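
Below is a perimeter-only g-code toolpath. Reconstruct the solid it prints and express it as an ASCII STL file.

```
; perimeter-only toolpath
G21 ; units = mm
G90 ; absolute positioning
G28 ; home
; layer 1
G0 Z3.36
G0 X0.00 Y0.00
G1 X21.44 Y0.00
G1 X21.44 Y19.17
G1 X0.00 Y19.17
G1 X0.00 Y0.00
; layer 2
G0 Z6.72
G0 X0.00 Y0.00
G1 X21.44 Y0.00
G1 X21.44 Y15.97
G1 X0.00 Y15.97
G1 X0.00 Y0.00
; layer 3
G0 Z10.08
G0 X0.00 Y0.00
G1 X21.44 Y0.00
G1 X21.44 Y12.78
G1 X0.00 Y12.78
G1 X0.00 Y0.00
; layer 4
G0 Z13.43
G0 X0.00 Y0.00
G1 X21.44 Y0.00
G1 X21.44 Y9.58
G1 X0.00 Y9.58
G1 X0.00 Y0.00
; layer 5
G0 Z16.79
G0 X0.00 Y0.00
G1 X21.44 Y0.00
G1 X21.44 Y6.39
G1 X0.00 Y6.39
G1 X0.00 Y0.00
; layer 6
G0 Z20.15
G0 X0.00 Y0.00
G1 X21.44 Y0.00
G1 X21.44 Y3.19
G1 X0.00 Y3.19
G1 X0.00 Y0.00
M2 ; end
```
solid part
  facet normal 0.0000 0.0000 -1.0000
    outer loop
      vertex 21.44 22.36 0.00
      vertex 21.44 0.00 0.00
      vertex 0.00 0.00 0.00
    endloop
  endfacet
  facet normal 0.0000 0.0000 -1.0000
    outer loop
      vertex 0.00 22.36 0.00
      vertex 21.44 22.36 0.00
      vertex 0.00 0.00 0.00
    endloop
  endfacet
  facet normal 0.0000 -1.0000 0.0000
    outer loop
      vertex 0.00 0.00 0.00
      vertex 21.44 0.00 0.00
      vertex 21.44 0.00 23.51
    endloop
  endfacet
  facet normal 0.0000 -1.0000 0.0000
    outer loop
      vertex 0.00 0.00 0.00
      vertex 21.44 0.00 23.51
      vertex 0.00 0.00 23.51
    endloop
  endfacet
  facet normal 0.0000 0.7246 0.6892
    outer loop
      vertex 0.00 0.00 23.51
      vertex 21.44 0.00 23.51
      vertex 21.44 22.36 0.00
    endloop
  endfacet
  facet normal 0.0000 0.7246 0.6892
    outer loop
      vertex 0.00 0.00 23.51
      vertex 21.44 22.36 0.00
      vertex 0.00 22.36 0.00
    endloop
  endfacet
  facet normal -1.0000 0.0000 0.0000
    outer loop
      vertex 0.00 0.00 23.51
      vertex 0.00 22.36 0.00
      vertex 0.00 0.00 0.00
    endloop
  endfacet
  facet normal 1.0000 0.0000 0.0000
    outer loop
      vertex 21.44 0.00 0.00
      vertex 21.44 22.36 0.00
      vertex 21.44 0.00 23.51
    endloop
  endfacet
endsolid part

The G0 Z moves step by Δz≈3.36 mm. The G1 loops shrink linearly with z, so the solid tapers from its base footprint up to z≈23.5. Closing with a flat bottom cap and the tapered top and triangulating gives 8 facets — a wedge (ramp): 21.4 × 22.4 mm base, rising to 23.5 mm along the y=0 edge and sloping linearly to z=0 at y=22.4.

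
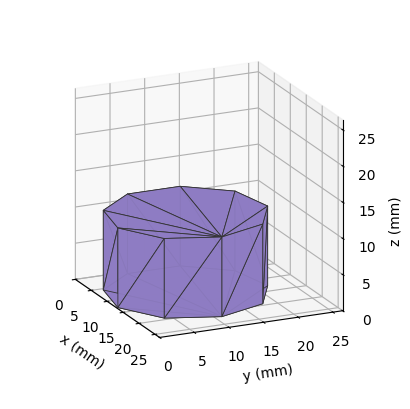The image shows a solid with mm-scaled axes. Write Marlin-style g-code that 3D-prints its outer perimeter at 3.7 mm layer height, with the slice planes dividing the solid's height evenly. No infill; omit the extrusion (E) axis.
Reading the render: the shape is a regular 9-sided prism (a cylinder approximated with 9 flat sides), circumscribed radius ≈ 11 mm, height ≈ 11 mm (dimensions read to the nearest mm from the axis ticks). For the g-code, the solid's height is divided into equal slices at the stated Δz and each level perimeter traced with G1 moves after a G0 lift.

; perimeter-only toolpath
G21 ; units = mm
G90 ; absolute positioning
G28 ; home
; layer 1
G0 Z3.7
G0 X22.0 Y11.0
G1 X19.4 Y18.1
G1 X12.9 Y21.8
G1 X5.5 Y20.5
G1 X0.7 Y14.8
G1 X0.7 Y7.2
G1 X5.5 Y1.5
G1 X12.9 Y0.2
G1 X19.4 Y3.9
G1 X22.0 Y11.0
; layer 2
G0 Z7.3
G0 X22.0 Y11.0
G1 X19.4 Y18.1
G1 X12.9 Y21.8
G1 X5.5 Y20.5
G1 X0.7 Y14.8
G1 X0.7 Y7.2
G1 X5.5 Y1.5
G1 X12.9 Y0.2
G1 X19.4 Y3.9
G1 X22.0 Y11.0
; layer 3
G0 Z11.0
G0 X22.0 Y11.0
G1 X19.4 Y18.1
G1 X12.9 Y21.8
G1 X5.5 Y20.5
G1 X0.7 Y14.8
G1 X0.7 Y7.2
G1 X5.5 Y1.5
G1 X12.9 Y0.2
G1 X19.4 Y3.9
G1 X22.0 Y11.0
M2 ; end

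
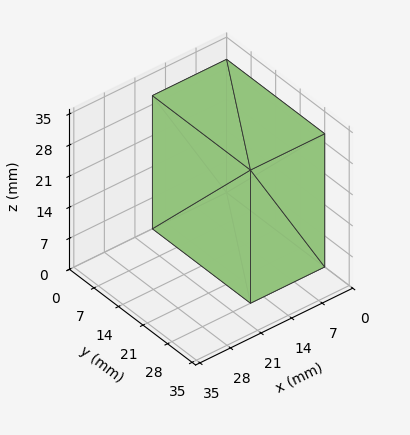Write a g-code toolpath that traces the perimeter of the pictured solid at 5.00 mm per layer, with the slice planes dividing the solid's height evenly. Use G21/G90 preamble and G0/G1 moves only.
Reading the render: the shape is a rectangular box, roughly 17 × 28 mm footprint and 30 mm tall (dimensions read to the nearest mm from the axis ticks). For the g-code, the solid's height is divided into equal slices at the stated Δz and each level perimeter traced with G1 moves after a G0 lift.

; perimeter-only toolpath
G21 ; units = mm
G90 ; absolute positioning
G28 ; home
; layer 1
G0 Z5.00
G0 X0.00 Y0.00
G1 X17.00 Y0.00
G1 X17.00 Y28.00
G1 X0.00 Y28.00
G1 X0.00 Y0.00
; layer 2
G0 Z10.00
G0 X0.00 Y0.00
G1 X17.00 Y0.00
G1 X17.00 Y28.00
G1 X0.00 Y28.00
G1 X0.00 Y0.00
; layer 3
G0 Z15.00
G0 X0.00 Y0.00
G1 X17.00 Y0.00
G1 X17.00 Y28.00
G1 X0.00 Y28.00
G1 X0.00 Y0.00
; layer 4
G0 Z20.00
G0 X0.00 Y0.00
G1 X17.00 Y0.00
G1 X17.00 Y28.00
G1 X0.00 Y28.00
G1 X0.00 Y0.00
; layer 5
G0 Z25.00
G0 X0.00 Y0.00
G1 X17.00 Y0.00
G1 X17.00 Y28.00
G1 X0.00 Y28.00
G1 X0.00 Y0.00
; layer 6
G0 Z30.00
G0 X0.00 Y0.00
G1 X17.00 Y0.00
G1 X17.00 Y28.00
G1 X0.00 Y28.00
G1 X0.00 Y0.00
M2 ; end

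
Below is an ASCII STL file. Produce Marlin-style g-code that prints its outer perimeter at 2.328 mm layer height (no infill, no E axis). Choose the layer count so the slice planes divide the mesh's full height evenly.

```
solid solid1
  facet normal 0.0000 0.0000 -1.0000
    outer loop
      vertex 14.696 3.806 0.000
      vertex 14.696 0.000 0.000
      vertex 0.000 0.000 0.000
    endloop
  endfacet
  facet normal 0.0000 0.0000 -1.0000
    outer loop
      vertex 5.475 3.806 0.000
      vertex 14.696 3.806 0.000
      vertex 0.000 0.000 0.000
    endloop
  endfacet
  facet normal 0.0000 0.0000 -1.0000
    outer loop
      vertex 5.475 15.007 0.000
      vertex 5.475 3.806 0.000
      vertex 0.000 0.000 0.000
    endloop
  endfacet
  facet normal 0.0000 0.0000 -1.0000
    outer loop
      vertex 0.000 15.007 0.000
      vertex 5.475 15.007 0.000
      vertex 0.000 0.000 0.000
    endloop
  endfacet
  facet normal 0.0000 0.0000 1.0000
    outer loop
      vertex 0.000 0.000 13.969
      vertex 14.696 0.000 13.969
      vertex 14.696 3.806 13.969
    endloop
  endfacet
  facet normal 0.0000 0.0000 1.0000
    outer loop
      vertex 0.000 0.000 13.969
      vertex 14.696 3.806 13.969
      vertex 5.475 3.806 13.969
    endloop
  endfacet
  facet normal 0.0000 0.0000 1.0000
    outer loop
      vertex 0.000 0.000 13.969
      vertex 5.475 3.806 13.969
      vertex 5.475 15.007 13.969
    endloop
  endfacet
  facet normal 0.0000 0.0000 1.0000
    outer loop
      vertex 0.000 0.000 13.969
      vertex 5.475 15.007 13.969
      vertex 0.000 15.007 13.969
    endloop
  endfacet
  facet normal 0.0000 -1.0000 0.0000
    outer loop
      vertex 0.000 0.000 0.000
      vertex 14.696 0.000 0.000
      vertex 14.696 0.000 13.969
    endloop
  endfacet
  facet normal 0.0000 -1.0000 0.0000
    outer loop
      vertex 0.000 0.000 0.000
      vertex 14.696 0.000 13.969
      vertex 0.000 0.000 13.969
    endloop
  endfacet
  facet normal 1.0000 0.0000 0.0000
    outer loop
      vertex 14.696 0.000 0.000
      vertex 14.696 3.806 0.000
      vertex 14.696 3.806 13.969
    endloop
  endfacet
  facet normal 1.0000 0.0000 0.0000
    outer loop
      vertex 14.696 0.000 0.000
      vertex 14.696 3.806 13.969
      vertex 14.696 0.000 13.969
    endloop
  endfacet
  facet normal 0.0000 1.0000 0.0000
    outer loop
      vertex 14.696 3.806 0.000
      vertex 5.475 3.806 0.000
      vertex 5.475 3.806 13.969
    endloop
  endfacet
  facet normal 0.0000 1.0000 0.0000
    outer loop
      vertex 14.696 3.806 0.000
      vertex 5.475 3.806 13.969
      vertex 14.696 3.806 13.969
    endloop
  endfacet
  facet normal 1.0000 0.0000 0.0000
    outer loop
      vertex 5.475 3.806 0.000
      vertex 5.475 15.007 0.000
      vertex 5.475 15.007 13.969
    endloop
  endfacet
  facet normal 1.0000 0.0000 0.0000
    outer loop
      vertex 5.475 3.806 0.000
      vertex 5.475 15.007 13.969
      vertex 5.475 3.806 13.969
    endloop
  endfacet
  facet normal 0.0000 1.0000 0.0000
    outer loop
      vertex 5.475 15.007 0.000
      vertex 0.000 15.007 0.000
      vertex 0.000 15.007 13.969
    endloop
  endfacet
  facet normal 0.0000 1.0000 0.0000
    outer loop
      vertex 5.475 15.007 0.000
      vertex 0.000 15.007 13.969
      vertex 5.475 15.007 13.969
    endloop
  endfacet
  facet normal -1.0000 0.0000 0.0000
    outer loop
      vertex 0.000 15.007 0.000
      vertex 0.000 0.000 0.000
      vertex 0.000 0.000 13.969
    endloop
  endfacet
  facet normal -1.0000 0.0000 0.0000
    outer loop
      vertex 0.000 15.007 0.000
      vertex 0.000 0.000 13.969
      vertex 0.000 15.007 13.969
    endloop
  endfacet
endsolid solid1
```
; perimeter-only toolpath
G21 ; units = mm
G90 ; absolute positioning
G28 ; home
; layer 1
G0 Z2.328
G0 X0.000 Y0.000
G1 X14.696 Y0.000
G1 X14.696 Y3.806
G1 X5.475 Y3.806
G1 X5.475 Y15.007
G1 X0.000 Y15.007
G1 X0.000 Y0.000
; layer 2
G0 Z4.656
G0 X0.000 Y0.000
G1 X14.696 Y0.000
G1 X14.696 Y3.806
G1 X5.475 Y3.806
G1 X5.475 Y15.007
G1 X0.000 Y15.007
G1 X0.000 Y0.000
; layer 3
G0 Z6.985
G0 X0.000 Y0.000
G1 X14.696 Y0.000
G1 X14.696 Y3.806
G1 X5.475 Y3.806
G1 X5.475 Y15.007
G1 X0.000 Y15.007
G1 X0.000 Y0.000
; layer 4
G0 Z9.313
G0 X0.000 Y0.000
G1 X14.696 Y0.000
G1 X14.696 Y3.806
G1 X5.475 Y3.806
G1 X5.475 Y15.007
G1 X0.000 Y15.007
G1 X0.000 Y0.000
; layer 5
G0 Z11.641
G0 X0.000 Y0.000
G1 X14.696 Y0.000
G1 X14.696 Y3.806
G1 X5.475 Y3.806
G1 X5.475 Y15.007
G1 X0.000 Y15.007
G1 X0.000 Y0.000
; layer 6
G0 Z13.969
G0 X0.000 Y0.000
G1 X14.696 Y0.000
G1 X14.696 Y3.806
G1 X5.475 Y3.806
G1 X5.475 Y15.007
G1 X0.000 Y15.007
G1 X0.000 Y0.000
M2 ; end

The solid is an L-shaped prism: outer 14.7 × 15 mm, arm thicknesses ≈ 3.81 mm (horizontal) and 5.47 mm (vertical), extruded 14 mm in z. Slicing at Δz = 2.328 mm — 6 equal slices spanning the solid's height, so layer i sits at z = i·h/6 — gives 6 non-empty perimeters. Each is a 6-segment closed polygon; G0 lifts to the layer z and rapids to the start vertex, then G1 traces the edges.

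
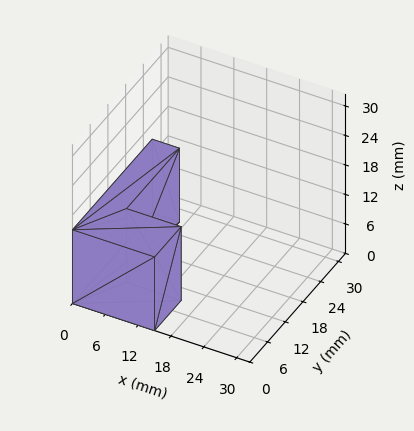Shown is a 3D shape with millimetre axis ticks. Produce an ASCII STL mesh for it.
Reading the render: the shape is an L-shaped prism: outer 15 × 27 mm, arm thicknesses ≈ 9 mm (horizontal) and 5 mm (vertical), extruded 15 mm in z (dimensions read to the nearest mm from the axis ticks). For the STL, each face is triangulated and given an outward normal.

solid part
  facet normal 0.0000 0.0000 -1.0000
    outer loop
      vertex 15.00 9.00 0.00
      vertex 15.00 0.00 0.00
      vertex 0.00 0.00 0.00
    endloop
  endfacet
  facet normal 0.0000 0.0000 -1.0000
    outer loop
      vertex 5.00 9.00 0.00
      vertex 15.00 9.00 0.00
      vertex 0.00 0.00 0.00
    endloop
  endfacet
  facet normal 0.0000 0.0000 -1.0000
    outer loop
      vertex 5.00 27.00 0.00
      vertex 5.00 9.00 0.00
      vertex 0.00 0.00 0.00
    endloop
  endfacet
  facet normal 0.0000 0.0000 -1.0000
    outer loop
      vertex 0.00 27.00 0.00
      vertex 5.00 27.00 0.00
      vertex 0.00 0.00 0.00
    endloop
  endfacet
  facet normal 0.0000 0.0000 1.0000
    outer loop
      vertex 0.00 0.00 15.00
      vertex 15.00 0.00 15.00
      vertex 15.00 9.00 15.00
    endloop
  endfacet
  facet normal 0.0000 0.0000 1.0000
    outer loop
      vertex 0.00 0.00 15.00
      vertex 15.00 9.00 15.00
      vertex 5.00 9.00 15.00
    endloop
  endfacet
  facet normal 0.0000 0.0000 1.0000
    outer loop
      vertex 0.00 0.00 15.00
      vertex 5.00 9.00 15.00
      vertex 5.00 27.00 15.00
    endloop
  endfacet
  facet normal 0.0000 0.0000 1.0000
    outer loop
      vertex 0.00 0.00 15.00
      vertex 5.00 27.00 15.00
      vertex 0.00 27.00 15.00
    endloop
  endfacet
  facet normal 0.0000 -1.0000 0.0000
    outer loop
      vertex 0.00 0.00 0.00
      vertex 15.00 0.00 0.00
      vertex 15.00 0.00 15.00
    endloop
  endfacet
  facet normal 0.0000 -1.0000 0.0000
    outer loop
      vertex 0.00 0.00 0.00
      vertex 15.00 0.00 15.00
      vertex 0.00 0.00 15.00
    endloop
  endfacet
  facet normal 1.0000 0.0000 0.0000
    outer loop
      vertex 15.00 0.00 0.00
      vertex 15.00 9.00 0.00
      vertex 15.00 9.00 15.00
    endloop
  endfacet
  facet normal 1.0000 0.0000 0.0000
    outer loop
      vertex 15.00 0.00 0.00
      vertex 15.00 9.00 15.00
      vertex 15.00 0.00 15.00
    endloop
  endfacet
  facet normal 0.0000 1.0000 0.0000
    outer loop
      vertex 15.00 9.00 0.00
      vertex 5.00 9.00 0.00
      vertex 5.00 9.00 15.00
    endloop
  endfacet
  facet normal 0.0000 1.0000 0.0000
    outer loop
      vertex 15.00 9.00 0.00
      vertex 5.00 9.00 15.00
      vertex 15.00 9.00 15.00
    endloop
  endfacet
  facet normal 1.0000 0.0000 0.0000
    outer loop
      vertex 5.00 9.00 0.00
      vertex 5.00 27.00 0.00
      vertex 5.00 27.00 15.00
    endloop
  endfacet
  facet normal 1.0000 0.0000 0.0000
    outer loop
      vertex 5.00 9.00 0.00
      vertex 5.00 27.00 15.00
      vertex 5.00 9.00 15.00
    endloop
  endfacet
  facet normal 0.0000 1.0000 0.0000
    outer loop
      vertex 5.00 27.00 0.00
      vertex 0.00 27.00 0.00
      vertex 0.00 27.00 15.00
    endloop
  endfacet
  facet normal 0.0000 1.0000 0.0000
    outer loop
      vertex 5.00 27.00 0.00
      vertex 0.00 27.00 15.00
      vertex 5.00 27.00 15.00
    endloop
  endfacet
  facet normal -1.0000 0.0000 0.0000
    outer loop
      vertex 0.00 27.00 0.00
      vertex 0.00 0.00 0.00
      vertex 0.00 0.00 15.00
    endloop
  endfacet
  facet normal -1.0000 0.0000 0.0000
    outer loop
      vertex 0.00 27.00 0.00
      vertex 0.00 0.00 15.00
      vertex 0.00 27.00 15.00
    endloop
  endfacet
endsolid part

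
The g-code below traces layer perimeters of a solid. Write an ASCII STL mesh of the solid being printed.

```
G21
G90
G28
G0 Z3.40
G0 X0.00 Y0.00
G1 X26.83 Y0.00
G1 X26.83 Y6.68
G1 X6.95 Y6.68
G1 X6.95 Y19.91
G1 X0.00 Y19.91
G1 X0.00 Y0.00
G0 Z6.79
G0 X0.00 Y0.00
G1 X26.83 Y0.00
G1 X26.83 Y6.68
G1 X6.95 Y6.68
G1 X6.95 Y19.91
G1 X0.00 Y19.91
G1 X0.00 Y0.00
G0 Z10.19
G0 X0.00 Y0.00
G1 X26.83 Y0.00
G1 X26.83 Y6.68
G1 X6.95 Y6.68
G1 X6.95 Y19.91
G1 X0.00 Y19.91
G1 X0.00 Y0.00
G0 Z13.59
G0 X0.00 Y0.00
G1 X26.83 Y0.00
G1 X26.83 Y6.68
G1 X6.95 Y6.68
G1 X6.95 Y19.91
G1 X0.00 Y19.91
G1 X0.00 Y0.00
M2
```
solid part
  facet normal 0.0000 0.0000 -1.0000
    outer loop
      vertex 26.83 6.68 0.00
      vertex 26.83 0.00 0.00
      vertex 0.00 0.00 0.00
    endloop
  endfacet
  facet normal 0.0000 0.0000 -1.0000
    outer loop
      vertex 6.95 6.68 0.00
      vertex 26.83 6.68 0.00
      vertex 0.00 0.00 0.00
    endloop
  endfacet
  facet normal 0.0000 0.0000 -1.0000
    outer loop
      vertex 6.95 19.91 0.00
      vertex 6.95 6.68 0.00
      vertex 0.00 0.00 0.00
    endloop
  endfacet
  facet normal 0.0000 0.0000 -1.0000
    outer loop
      vertex 0.00 19.91 0.00
      vertex 6.95 19.91 0.00
      vertex 0.00 0.00 0.00
    endloop
  endfacet
  facet normal 0.0000 0.0000 1.0000
    outer loop
      vertex 0.00 0.00 13.59
      vertex 26.83 0.00 13.59
      vertex 26.83 6.68 13.59
    endloop
  endfacet
  facet normal 0.0000 0.0000 1.0000
    outer loop
      vertex 0.00 0.00 13.59
      vertex 26.83 6.68 13.59
      vertex 6.95 6.68 13.59
    endloop
  endfacet
  facet normal 0.0000 0.0000 1.0000
    outer loop
      vertex 0.00 0.00 13.59
      vertex 6.95 6.68 13.59
      vertex 6.95 19.91 13.59
    endloop
  endfacet
  facet normal 0.0000 0.0000 1.0000
    outer loop
      vertex 0.00 0.00 13.59
      vertex 6.95 19.91 13.59
      vertex 0.00 19.91 13.59
    endloop
  endfacet
  facet normal 0.0000 -1.0000 0.0000
    outer loop
      vertex 0.00 0.00 0.00
      vertex 26.83 0.00 0.00
      vertex 26.83 0.00 13.59
    endloop
  endfacet
  facet normal 0.0000 -1.0000 0.0000
    outer loop
      vertex 0.00 0.00 0.00
      vertex 26.83 0.00 13.59
      vertex 0.00 0.00 13.59
    endloop
  endfacet
  facet normal 1.0000 0.0000 0.0000
    outer loop
      vertex 26.83 0.00 0.00
      vertex 26.83 6.68 0.00
      vertex 26.83 6.68 13.59
    endloop
  endfacet
  facet normal 1.0000 0.0000 0.0000
    outer loop
      vertex 26.83 0.00 0.00
      vertex 26.83 6.68 13.59
      vertex 26.83 0.00 13.59
    endloop
  endfacet
  facet normal 0.0000 1.0000 0.0000
    outer loop
      vertex 26.83 6.68 0.00
      vertex 6.95 6.68 0.00
      vertex 6.95 6.68 13.59
    endloop
  endfacet
  facet normal 0.0000 1.0000 0.0000
    outer loop
      vertex 26.83 6.68 0.00
      vertex 6.95 6.68 13.59
      vertex 26.83 6.68 13.59
    endloop
  endfacet
  facet normal 1.0000 0.0000 0.0000
    outer loop
      vertex 6.95 6.68 0.00
      vertex 6.95 19.91 0.00
      vertex 6.95 19.91 13.59
    endloop
  endfacet
  facet normal 1.0000 0.0000 0.0000
    outer loop
      vertex 6.95 6.68 0.00
      vertex 6.95 19.91 13.59
      vertex 6.95 6.68 13.59
    endloop
  endfacet
  facet normal 0.0000 1.0000 0.0000
    outer loop
      vertex 6.95 19.91 0.00
      vertex 0.00 19.91 0.00
      vertex 0.00 19.91 13.59
    endloop
  endfacet
  facet normal 0.0000 1.0000 0.0000
    outer loop
      vertex 6.95 19.91 0.00
      vertex 0.00 19.91 13.59
      vertex 6.95 19.91 13.59
    endloop
  endfacet
  facet normal -1.0000 0.0000 0.0000
    outer loop
      vertex 0.00 19.91 0.00
      vertex 0.00 0.00 0.00
      vertex 0.00 0.00 13.59
    endloop
  endfacet
  facet normal -1.0000 0.0000 0.0000
    outer loop
      vertex 0.00 19.91 0.00
      vertex 0.00 0.00 13.59
      vertex 0.00 19.91 13.59
    endloop
  endfacet
endsolid part

The G0 Z moves step by Δz≈3.40 mm. Every layer's G1 loop is the same polygon, so the solid is a straight extrusion of it from z=0 to z≈13.6. Closing with flat bottom and top caps and triangulating gives 20 facets — an L-shaped prism: outer 26.8 × 19.9 mm, arm thicknesses ≈ 6.68 mm (horizontal) and 6.95 mm (vertical), extruded 13.6 mm in z.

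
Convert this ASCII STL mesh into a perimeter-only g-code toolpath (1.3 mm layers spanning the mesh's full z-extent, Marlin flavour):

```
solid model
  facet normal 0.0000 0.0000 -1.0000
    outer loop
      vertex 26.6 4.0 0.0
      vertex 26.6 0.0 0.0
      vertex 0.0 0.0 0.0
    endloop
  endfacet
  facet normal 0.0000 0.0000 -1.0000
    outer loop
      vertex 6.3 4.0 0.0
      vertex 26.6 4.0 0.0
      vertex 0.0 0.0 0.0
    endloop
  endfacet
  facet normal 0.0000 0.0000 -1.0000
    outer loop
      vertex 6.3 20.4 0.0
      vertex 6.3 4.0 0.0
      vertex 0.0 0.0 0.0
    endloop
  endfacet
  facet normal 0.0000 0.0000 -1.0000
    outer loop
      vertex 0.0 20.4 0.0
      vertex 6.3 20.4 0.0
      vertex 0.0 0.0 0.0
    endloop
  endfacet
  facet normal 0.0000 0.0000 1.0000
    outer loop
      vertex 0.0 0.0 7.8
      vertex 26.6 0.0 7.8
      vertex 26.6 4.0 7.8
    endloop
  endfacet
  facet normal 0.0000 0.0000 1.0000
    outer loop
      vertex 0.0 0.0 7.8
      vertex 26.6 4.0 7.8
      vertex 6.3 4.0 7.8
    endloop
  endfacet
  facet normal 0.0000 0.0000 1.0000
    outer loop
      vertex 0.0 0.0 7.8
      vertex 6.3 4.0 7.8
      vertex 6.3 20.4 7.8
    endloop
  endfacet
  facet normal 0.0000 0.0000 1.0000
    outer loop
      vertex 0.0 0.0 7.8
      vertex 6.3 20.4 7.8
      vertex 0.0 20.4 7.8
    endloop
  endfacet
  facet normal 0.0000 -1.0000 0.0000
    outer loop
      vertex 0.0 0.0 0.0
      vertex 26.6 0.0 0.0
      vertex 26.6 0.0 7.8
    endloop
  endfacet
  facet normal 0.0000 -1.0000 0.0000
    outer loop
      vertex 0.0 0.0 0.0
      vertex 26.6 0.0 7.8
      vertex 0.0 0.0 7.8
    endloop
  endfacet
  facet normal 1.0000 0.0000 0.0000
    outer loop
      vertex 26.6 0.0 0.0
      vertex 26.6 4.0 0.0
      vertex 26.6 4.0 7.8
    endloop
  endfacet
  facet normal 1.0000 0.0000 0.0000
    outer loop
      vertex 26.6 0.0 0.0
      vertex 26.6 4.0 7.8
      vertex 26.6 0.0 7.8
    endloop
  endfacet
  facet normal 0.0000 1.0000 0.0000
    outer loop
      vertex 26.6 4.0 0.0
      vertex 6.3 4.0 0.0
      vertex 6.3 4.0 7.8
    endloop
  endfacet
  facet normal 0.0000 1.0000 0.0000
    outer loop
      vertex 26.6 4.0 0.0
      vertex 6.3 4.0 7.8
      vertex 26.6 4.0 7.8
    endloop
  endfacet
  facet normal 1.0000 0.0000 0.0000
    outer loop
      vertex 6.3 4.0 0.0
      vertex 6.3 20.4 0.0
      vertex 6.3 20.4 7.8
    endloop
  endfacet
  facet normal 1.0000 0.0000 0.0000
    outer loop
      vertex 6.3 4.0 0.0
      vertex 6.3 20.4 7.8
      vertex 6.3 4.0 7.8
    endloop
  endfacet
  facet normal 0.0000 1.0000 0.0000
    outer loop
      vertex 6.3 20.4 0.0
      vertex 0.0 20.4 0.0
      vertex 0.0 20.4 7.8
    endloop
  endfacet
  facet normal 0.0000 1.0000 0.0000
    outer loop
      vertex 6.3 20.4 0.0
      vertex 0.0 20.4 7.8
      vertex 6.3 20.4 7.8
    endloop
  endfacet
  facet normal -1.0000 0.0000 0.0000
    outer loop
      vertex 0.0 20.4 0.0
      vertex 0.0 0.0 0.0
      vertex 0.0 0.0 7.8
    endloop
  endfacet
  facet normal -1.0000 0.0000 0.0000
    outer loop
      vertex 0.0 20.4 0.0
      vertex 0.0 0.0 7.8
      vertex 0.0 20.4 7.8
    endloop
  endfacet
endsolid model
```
; perimeter-only toolpath
G21 ; units = mm
G90 ; absolute positioning
G28 ; home
; layer 1
G0 Z1.3
G0 X0.0 Y0.0
G1 X26.6 Y0.0
G1 X26.6 Y4.0
G1 X6.3 Y4.0
G1 X6.3 Y20.4
G1 X0.0 Y20.4
G1 X0.0 Y0.0
; layer 2
G0 Z2.6
G0 X0.0 Y0.0
G1 X26.6 Y0.0
G1 X26.6 Y4.0
G1 X6.3 Y4.0
G1 X6.3 Y20.4
G1 X0.0 Y20.4
G1 X0.0 Y0.0
; layer 3
G0 Z3.9
G0 X0.0 Y0.0
G1 X26.6 Y0.0
G1 X26.6 Y4.0
G1 X6.3 Y4.0
G1 X6.3 Y20.4
G1 X0.0 Y20.4
G1 X0.0 Y0.0
; layer 4
G0 Z5.2
G0 X0.0 Y0.0
G1 X26.6 Y0.0
G1 X26.6 Y4.0
G1 X6.3 Y4.0
G1 X6.3 Y20.4
G1 X0.0 Y20.4
G1 X0.0 Y0.0
; layer 5
G0 Z6.5
G0 X0.0 Y0.0
G1 X26.6 Y0.0
G1 X26.6 Y4.0
G1 X6.3 Y4.0
G1 X6.3 Y20.4
G1 X0.0 Y20.4
G1 X0.0 Y0.0
; layer 6
G0 Z7.8
G0 X0.0 Y0.0
G1 X26.6 Y0.0
G1 X26.6 Y4.0
G1 X6.3 Y4.0
G1 X6.3 Y20.4
G1 X0.0 Y20.4
G1 X0.0 Y0.0
M2 ; end

The solid is an L-shaped prism: outer 26.6 × 20.4 mm, arm thicknesses ≈ 4 mm (horizontal) and 6.3 mm (vertical), extruded 7.8 mm in z. Slicing at Δz = 1.3 mm — 6 equal slices spanning the solid's height, so layer i sits at z = i·h/6 — gives 6 non-empty perimeters. Each is a 6-segment closed polygon; G0 lifts to the layer z and rapids to the start vertex, then G1 traces the edges.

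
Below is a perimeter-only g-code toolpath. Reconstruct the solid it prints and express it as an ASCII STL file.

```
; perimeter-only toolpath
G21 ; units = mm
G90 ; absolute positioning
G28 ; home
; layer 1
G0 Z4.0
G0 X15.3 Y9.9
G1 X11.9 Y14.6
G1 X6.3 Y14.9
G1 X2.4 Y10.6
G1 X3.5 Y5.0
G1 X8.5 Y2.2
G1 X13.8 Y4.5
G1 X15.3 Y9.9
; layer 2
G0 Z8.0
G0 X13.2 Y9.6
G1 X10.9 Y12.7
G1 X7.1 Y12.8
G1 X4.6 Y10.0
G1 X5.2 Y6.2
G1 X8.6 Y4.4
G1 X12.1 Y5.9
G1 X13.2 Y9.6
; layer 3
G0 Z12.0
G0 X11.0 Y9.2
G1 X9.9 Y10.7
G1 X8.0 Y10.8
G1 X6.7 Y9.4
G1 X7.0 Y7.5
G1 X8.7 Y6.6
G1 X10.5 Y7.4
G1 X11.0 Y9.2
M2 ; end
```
solid part
  facet normal 0.0000 0.0000 -1.0000
    outer loop
      vertex 5.4 16.9 0.0
      vertex 13.0 16.5 0.0
      vertex 17.5 10.3 0.0
    endloop
  endfacet
  facet normal 0.0000 0.0000 -1.0000
    outer loop
      vertex 0.3 11.2 0.0
      vertex 5.4 16.9 0.0
      vertex 17.5 10.3 0.0
    endloop
  endfacet
  facet normal 0.0000 0.0000 -1.0000
    outer loop
      vertex 1.7 3.7 0.0
      vertex 0.3 11.2 0.0
      vertex 17.5 10.3 0.0
    endloop
  endfacet
  facet normal 0.0000 0.0000 -1.0000
    outer loop
      vertex 8.4 0.0 0.0
      vertex 1.7 3.7 0.0
      vertex 17.5 10.3 0.0
    endloop
  endfacet
  facet normal 0.0000 0.0000 -1.0000
    outer loop
      vertex 15.4 3.0 0.0
      vertex 8.4 0.0 0.0
      vertex 17.5 10.3 0.0
    endloop
  endfacet
  facet normal 0.7253 0.5264 0.4437
    outer loop
      vertex 17.5 10.3 0.0
      vertex 13.0 16.5 0.0
      vertex 8.8 8.8 16.0
    endloop
  endfacet
  facet normal 0.0471 0.8952 0.4432
    outer loop
      vertex 13.0 16.5 0.0
      vertex 5.4 16.9 0.0
      vertex 8.8 8.8 16.0
    endloop
  endfacet
  facet normal -0.6676 0.5974 0.4443
    outer loop
      vertex 5.4 16.9 0.0
      vertex 0.3 11.2 0.0
      vertex 8.8 8.8 16.0
    endloop
  endfacet
  facet normal -0.8811 -0.1645 0.4434
    outer loop
      vertex 0.3 11.2 0.0
      vertex 1.7 3.7 0.0
      vertex 8.8 8.8 16.0
    endloop
  endfacet
  facet normal -0.4335 -0.7850 0.4426
    outer loop
      vertex 1.7 3.7 0.0
      vertex 8.4 0.0 0.0
      vertex 8.8 8.8 16.0
    endloop
  endfacet
  facet normal 0.3529 -0.8235 0.4441
    outer loop
      vertex 8.4 0.0 0.0
      vertex 15.4 3.0 0.0
      vertex 8.8 8.8 16.0
    endloop
  endfacet
  facet normal 0.8607 -0.2476 0.4448
    outer loop
      vertex 15.4 3.0 0.0
      vertex 17.5 10.3 0.0
      vertex 8.8 8.8 16.0
    endloop
  endfacet
endsolid part

The G0 Z moves step by Δz≈4.0 mm. The G1 loops shrink linearly with z, so the solid tapers from its base footprint up to z≈16. Closing with a flat bottom cap and the tapered top and triangulating gives 12 facets — a regular 7-sided pyramid, base circumscribed radius ≈ 8.8 mm, apex at z ≈ 16 mm.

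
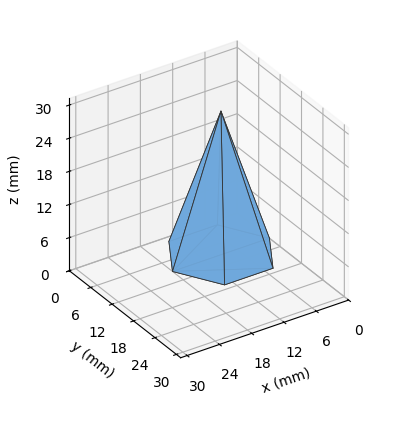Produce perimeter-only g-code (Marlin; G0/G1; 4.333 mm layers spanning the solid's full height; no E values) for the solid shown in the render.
Reading the render: the shape is a regular 6-sided pyramid, base circumscribed radius ≈ 9 mm, apex at z ≈ 26 mm (dimensions read to the nearest mm from the axis ticks). For the g-code, the solid's height is divided into equal slices at the stated Δz and each level perimeter traced with G1 moves after a G0 lift.

; perimeter-only toolpath
G21 ; units = mm
G90 ; absolute positioning
G28 ; home
; layer 1
G0 Z4.333
G0 X16.500 Y9.000
G1 X12.750 Y15.495
G1 X5.250 Y15.495
G1 X1.500 Y9.000
G1 X5.250 Y2.505
G1 X12.750 Y2.505
G1 X16.500 Y9.000
; layer 2
G0 Z8.667
G0 X15.000 Y9.000
G1 X12.000 Y14.196
G1 X6.000 Y14.196
G1 X3.000 Y9.000
G1 X6.000 Y3.804
G1 X12.000 Y3.804
G1 X15.000 Y9.000
; layer 3
G0 Z13.000
G0 X13.500 Y9.000
G1 X11.250 Y12.897
G1 X6.750 Y12.897
G1 X4.500 Y9.000
G1 X6.750 Y5.103
G1 X11.250 Y5.103
G1 X13.500 Y9.000
; layer 4
G0 Z17.333
G0 X12.000 Y9.000
G1 X10.500 Y11.598
G1 X7.500 Y11.598
G1 X6.000 Y9.000
G1 X7.500 Y6.402
G1 X10.500 Y6.402
G1 X12.000 Y9.000
; layer 5
G0 Z21.667
G0 X10.500 Y9.000
G1 X9.750 Y10.299
G1 X8.250 Y10.299
G1 X7.500 Y9.000
G1 X8.250 Y7.701
G1 X9.750 Y7.701
G1 X10.500 Y9.000
M2 ; end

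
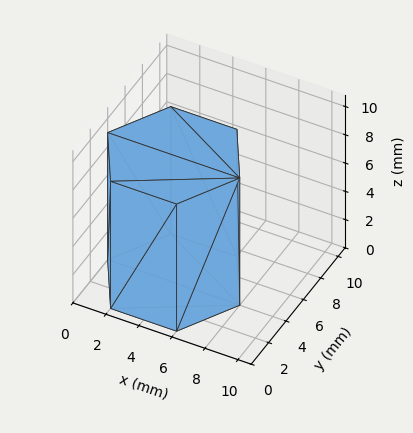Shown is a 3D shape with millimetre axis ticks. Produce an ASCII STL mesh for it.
Reading the render: the shape is a regular 6-sided prism (a cylinder approximated with 6 flat sides), circumscribed radius ≈ 4 mm, height ≈ 9 mm (dimensions read to the nearest mm from the axis ticks). For the STL, each face is triangulated and given an outward normal.

solid part
  facet normal 0.0000 0.0000 -1.0000
    outer loop
      vertex 2.000 7.464 0.000
      vertex 6.000 7.464 0.000
      vertex 8.000 4.000 0.000
    endloop
  endfacet
  facet normal 0.0000 0.0000 -1.0000
    outer loop
      vertex 0.000 4.000 0.000
      vertex 2.000 7.464 0.000
      vertex 8.000 4.000 0.000
    endloop
  endfacet
  facet normal 0.0000 0.0000 -1.0000
    outer loop
      vertex 2.000 0.536 0.000
      vertex 0.000 4.000 0.000
      vertex 8.000 4.000 0.000
    endloop
  endfacet
  facet normal 0.0000 0.0000 -1.0000
    outer loop
      vertex 6.000 0.536 0.000
      vertex 2.000 0.536 0.000
      vertex 8.000 4.000 0.000
    endloop
  endfacet
  facet normal 0.0000 0.0000 1.0000
    outer loop
      vertex 8.000 4.000 9.000
      vertex 6.000 7.464 9.000
      vertex 2.000 7.464 9.000
    endloop
  endfacet
  facet normal 0.0000 0.0000 1.0000
    outer loop
      vertex 8.000 4.000 9.000
      vertex 2.000 7.464 9.000
      vertex 0.000 4.000 9.000
    endloop
  endfacet
  facet normal 0.0000 0.0000 1.0000
    outer loop
      vertex 8.000 4.000 9.000
      vertex 0.000 4.000 9.000
      vertex 2.000 0.536 9.000
    endloop
  endfacet
  facet normal 0.0000 0.0000 1.0000
    outer loop
      vertex 8.000 4.000 9.000
      vertex 2.000 0.536 9.000
      vertex 6.000 0.536 9.000
    endloop
  endfacet
  facet normal 0.8660 0.5000 0.0000
    outer loop
      vertex 8.000 4.000 0.000
      vertex 6.000 7.464 0.000
      vertex 6.000 7.464 9.000
    endloop
  endfacet
  facet normal 0.8660 0.5000 0.0000
    outer loop
      vertex 8.000 4.000 0.000
      vertex 6.000 7.464 9.000
      vertex 8.000 4.000 9.000
    endloop
  endfacet
  facet normal 0.0000 1.0000 0.0000
    outer loop
      vertex 6.000 7.464 0.000
      vertex 2.000 7.464 0.000
      vertex 2.000 7.464 9.000
    endloop
  endfacet
  facet normal 0.0000 1.0000 0.0000
    outer loop
      vertex 6.000 7.464 0.000
      vertex 2.000 7.464 9.000
      vertex 6.000 7.464 9.000
    endloop
  endfacet
  facet normal -0.8660 0.5000 0.0000
    outer loop
      vertex 2.000 7.464 0.000
      vertex 0.000 4.000 0.000
      vertex 0.000 4.000 9.000
    endloop
  endfacet
  facet normal -0.8660 0.5000 0.0000
    outer loop
      vertex 2.000 7.464 0.000
      vertex 0.000 4.000 9.000
      vertex 2.000 7.464 9.000
    endloop
  endfacet
  facet normal -0.8660 -0.5000 0.0000
    outer loop
      vertex 0.000 4.000 0.000
      vertex 2.000 0.536 0.000
      vertex 2.000 0.536 9.000
    endloop
  endfacet
  facet normal -0.8660 -0.5000 0.0000
    outer loop
      vertex 0.000 4.000 0.000
      vertex 2.000 0.536 9.000
      vertex 0.000 4.000 9.000
    endloop
  endfacet
  facet normal 0.0000 -1.0000 0.0000
    outer loop
      vertex 2.000 0.536 0.000
      vertex 6.000 0.536 0.000
      vertex 6.000 0.536 9.000
    endloop
  endfacet
  facet normal 0.0000 -1.0000 0.0000
    outer loop
      vertex 2.000 0.536 0.000
      vertex 6.000 0.536 9.000
      vertex 2.000 0.536 9.000
    endloop
  endfacet
  facet normal 0.8660 -0.5000 0.0000
    outer loop
      vertex 6.000 0.536 0.000
      vertex 8.000 4.000 0.000
      vertex 8.000 4.000 9.000
    endloop
  endfacet
  facet normal 0.8660 -0.5000 0.0000
    outer loop
      vertex 6.000 0.536 0.000
      vertex 8.000 4.000 9.000
      vertex 6.000 0.536 9.000
    endloop
  endfacet
endsolid part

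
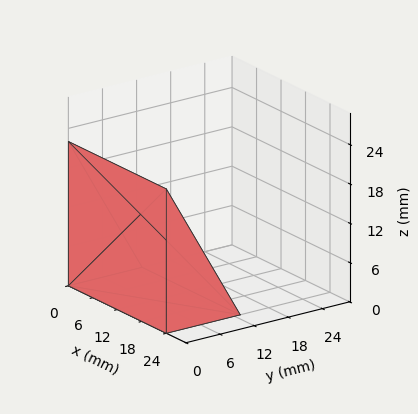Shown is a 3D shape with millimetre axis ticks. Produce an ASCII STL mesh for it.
Reading the render: the shape is a wedge (ramp): 24 × 13 mm base, rising to 22 mm along the y=0 edge and sloping linearly to z=0 at y=13 (dimensions read to the nearest mm from the axis ticks). For the STL, each face is triangulated and given an outward normal.

solid part
  facet normal 0.0000 0.0000 -1.0000
    outer loop
      vertex 24.000 13.000 0.000
      vertex 24.000 0.000 0.000
      vertex 0.000 0.000 0.000
    endloop
  endfacet
  facet normal 0.0000 0.0000 -1.0000
    outer loop
      vertex 0.000 13.000 0.000
      vertex 24.000 13.000 0.000
      vertex 0.000 0.000 0.000
    endloop
  endfacet
  facet normal 0.0000 -1.0000 0.0000
    outer loop
      vertex 0.000 0.000 0.000
      vertex 24.000 0.000 0.000
      vertex 24.000 0.000 22.000
    endloop
  endfacet
  facet normal 0.0000 -1.0000 0.0000
    outer loop
      vertex 0.000 0.000 0.000
      vertex 24.000 0.000 22.000
      vertex 0.000 0.000 22.000
    endloop
  endfacet
  facet normal 0.0000 0.8609 0.5087
    outer loop
      vertex 0.000 0.000 22.000
      vertex 24.000 0.000 22.000
      vertex 24.000 13.000 0.000
    endloop
  endfacet
  facet normal 0.0000 0.8609 0.5087
    outer loop
      vertex 0.000 0.000 22.000
      vertex 24.000 13.000 0.000
      vertex 0.000 13.000 0.000
    endloop
  endfacet
  facet normal -1.0000 0.0000 0.0000
    outer loop
      vertex 0.000 0.000 22.000
      vertex 0.000 13.000 0.000
      vertex 0.000 0.000 0.000
    endloop
  endfacet
  facet normal 1.0000 0.0000 0.0000
    outer loop
      vertex 24.000 0.000 0.000
      vertex 24.000 13.000 0.000
      vertex 24.000 0.000 22.000
    endloop
  endfacet
endsolid part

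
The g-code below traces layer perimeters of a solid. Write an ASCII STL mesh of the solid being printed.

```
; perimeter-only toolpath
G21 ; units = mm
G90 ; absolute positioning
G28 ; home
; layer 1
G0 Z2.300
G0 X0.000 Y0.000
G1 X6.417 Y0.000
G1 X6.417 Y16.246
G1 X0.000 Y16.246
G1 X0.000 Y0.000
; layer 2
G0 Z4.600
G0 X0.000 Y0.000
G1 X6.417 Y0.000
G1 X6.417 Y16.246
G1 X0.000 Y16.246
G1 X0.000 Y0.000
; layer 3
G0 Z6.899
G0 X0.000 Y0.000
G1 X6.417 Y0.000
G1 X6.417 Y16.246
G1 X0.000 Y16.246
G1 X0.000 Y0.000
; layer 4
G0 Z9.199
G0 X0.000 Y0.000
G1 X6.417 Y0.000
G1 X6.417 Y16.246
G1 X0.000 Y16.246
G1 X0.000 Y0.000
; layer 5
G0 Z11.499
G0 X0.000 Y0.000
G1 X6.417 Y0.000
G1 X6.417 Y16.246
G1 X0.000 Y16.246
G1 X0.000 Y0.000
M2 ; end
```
solid part
  facet normal 0.0000 0.0000 -1.0000
    outer loop
      vertex 6.417 16.246 0.000
      vertex 6.417 0.000 0.000
      vertex 0.000 0.000 0.000
    endloop
  endfacet
  facet normal 0.0000 0.0000 -1.0000
    outer loop
      vertex 0.000 16.246 0.000
      vertex 6.417 16.246 0.000
      vertex 0.000 0.000 0.000
    endloop
  endfacet
  facet normal 0.0000 0.0000 1.0000
    outer loop
      vertex 0.000 0.000 11.499
      vertex 6.417 0.000 11.499
      vertex 6.417 16.246 11.499
    endloop
  endfacet
  facet normal 0.0000 0.0000 1.0000
    outer loop
      vertex 0.000 0.000 11.499
      vertex 6.417 16.246 11.499
      vertex 0.000 16.246 11.499
    endloop
  endfacet
  facet normal 0.0000 -1.0000 0.0000
    outer loop
      vertex 0.000 0.000 0.000
      vertex 6.417 0.000 0.000
      vertex 6.417 0.000 11.499
    endloop
  endfacet
  facet normal 0.0000 -1.0000 0.0000
    outer loop
      vertex 0.000 0.000 0.000
      vertex 6.417 0.000 11.499
      vertex 0.000 0.000 11.499
    endloop
  endfacet
  facet normal 0.0000 1.0000 0.0000
    outer loop
      vertex 6.417 16.246 11.499
      vertex 6.417 16.246 0.000
      vertex 0.000 16.246 0.000
    endloop
  endfacet
  facet normal 0.0000 1.0000 0.0000
    outer loop
      vertex 0.000 16.246 11.499
      vertex 6.417 16.246 11.499
      vertex 0.000 16.246 0.000
    endloop
  endfacet
  facet normal -1.0000 0.0000 0.0000
    outer loop
      vertex 0.000 16.246 11.499
      vertex 0.000 16.246 0.000
      vertex 0.000 0.000 0.000
    endloop
  endfacet
  facet normal -1.0000 0.0000 0.0000
    outer loop
      vertex 0.000 0.000 11.499
      vertex 0.000 16.246 11.499
      vertex 0.000 0.000 0.000
    endloop
  endfacet
  facet normal 1.0000 0.0000 0.0000
    outer loop
      vertex 6.417 0.000 0.000
      vertex 6.417 16.246 0.000
      vertex 6.417 16.246 11.499
    endloop
  endfacet
  facet normal 1.0000 0.0000 0.0000
    outer loop
      vertex 6.417 0.000 0.000
      vertex 6.417 16.246 11.499
      vertex 6.417 0.000 11.499
    endloop
  endfacet
endsolid part

The G0 Z moves step by Δz≈2.300 mm. Every layer's G1 loop is the same polygon, so the solid is a straight extrusion of it from z=0 to z≈11.5. Closing with flat bottom and top caps and triangulating gives 12 facets — a rectangular box, roughly 6.42 × 16.2 mm footprint and 11.5 mm tall.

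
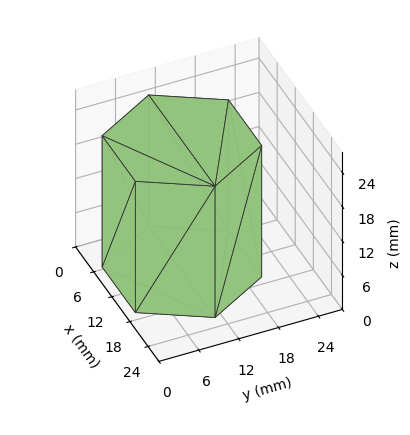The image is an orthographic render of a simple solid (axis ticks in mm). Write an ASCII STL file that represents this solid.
Reading the render: the shape is a regular 6-sided prism (a cylinder approximated with 6 flat sides), circumscribed radius ≈ 11 mm, height ≈ 23 mm (dimensions read to the nearest mm from the axis ticks). For the STL, each face is triangulated and given an outward normal.

solid part
  facet normal 0.0000 0.0000 -1.0000
    outer loop
      vertex 5.5 20.5 0.0
      vertex 16.5 20.5 0.0
      vertex 22.0 11.0 0.0
    endloop
  endfacet
  facet normal 0.0000 0.0000 -1.0000
    outer loop
      vertex 0.0 11.0 0.0
      vertex 5.5 20.5 0.0
      vertex 22.0 11.0 0.0
    endloop
  endfacet
  facet normal 0.0000 0.0000 -1.0000
    outer loop
      vertex 5.5 1.5 0.0
      vertex 0.0 11.0 0.0
      vertex 22.0 11.0 0.0
    endloop
  endfacet
  facet normal 0.0000 0.0000 -1.0000
    outer loop
      vertex 16.5 1.5 0.0
      vertex 5.5 1.5 0.0
      vertex 22.0 11.0 0.0
    endloop
  endfacet
  facet normal 0.0000 0.0000 1.0000
    outer loop
      vertex 22.0 11.0 23.0
      vertex 16.5 20.5 23.0
      vertex 5.5 20.5 23.0
    endloop
  endfacet
  facet normal 0.0000 0.0000 1.0000
    outer loop
      vertex 22.0 11.0 23.0
      vertex 5.5 20.5 23.0
      vertex 0.0 11.0 23.0
    endloop
  endfacet
  facet normal 0.0000 0.0000 1.0000
    outer loop
      vertex 22.0 11.0 23.0
      vertex 0.0 11.0 23.0
      vertex 5.5 1.5 23.0
    endloop
  endfacet
  facet normal 0.0000 0.0000 1.0000
    outer loop
      vertex 22.0 11.0 23.0
      vertex 5.5 1.5 23.0
      vertex 16.5 1.5 23.0
    endloop
  endfacet
  facet normal 0.8654 0.5010 0.0000
    outer loop
      vertex 22.0 11.0 0.0
      vertex 16.5 20.5 0.0
      vertex 16.5 20.5 23.0
    endloop
  endfacet
  facet normal 0.8654 0.5010 0.0000
    outer loop
      vertex 22.0 11.0 0.0
      vertex 16.5 20.5 23.0
      vertex 22.0 11.0 23.0
    endloop
  endfacet
  facet normal 0.0000 1.0000 0.0000
    outer loop
      vertex 16.5 20.5 0.0
      vertex 5.5 20.5 0.0
      vertex 5.5 20.5 23.0
    endloop
  endfacet
  facet normal 0.0000 1.0000 0.0000
    outer loop
      vertex 16.5 20.5 0.0
      vertex 5.5 20.5 23.0
      vertex 16.5 20.5 23.0
    endloop
  endfacet
  facet normal -0.8654 0.5010 0.0000
    outer loop
      vertex 5.5 20.5 0.0
      vertex 0.0 11.0 0.0
      vertex 0.0 11.0 23.0
    endloop
  endfacet
  facet normal -0.8654 0.5010 0.0000
    outer loop
      vertex 5.5 20.5 0.0
      vertex 0.0 11.0 23.0
      vertex 5.5 20.5 23.0
    endloop
  endfacet
  facet normal -0.8654 -0.5010 0.0000
    outer loop
      vertex 0.0 11.0 0.0
      vertex 5.5 1.5 0.0
      vertex 5.5 1.5 23.0
    endloop
  endfacet
  facet normal -0.8654 -0.5010 0.0000
    outer loop
      vertex 0.0 11.0 0.0
      vertex 5.5 1.5 23.0
      vertex 0.0 11.0 23.0
    endloop
  endfacet
  facet normal 0.0000 -1.0000 0.0000
    outer loop
      vertex 5.5 1.5 0.0
      vertex 16.5 1.5 0.0
      vertex 16.5 1.5 23.0
    endloop
  endfacet
  facet normal 0.0000 -1.0000 0.0000
    outer loop
      vertex 5.5 1.5 0.0
      vertex 16.5 1.5 23.0
      vertex 5.5 1.5 23.0
    endloop
  endfacet
  facet normal 0.8654 -0.5010 0.0000
    outer loop
      vertex 16.5 1.5 0.0
      vertex 22.0 11.0 0.0
      vertex 22.0 11.0 23.0
    endloop
  endfacet
  facet normal 0.8654 -0.5010 0.0000
    outer loop
      vertex 16.5 1.5 0.0
      vertex 22.0 11.0 23.0
      vertex 16.5 1.5 23.0
    endloop
  endfacet
endsolid part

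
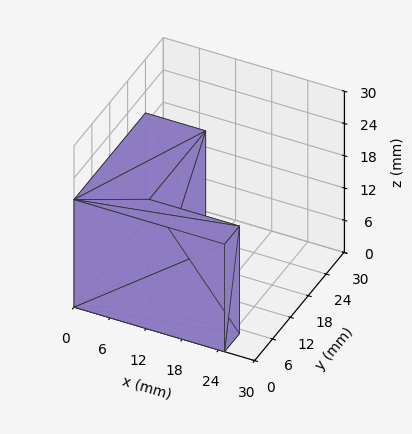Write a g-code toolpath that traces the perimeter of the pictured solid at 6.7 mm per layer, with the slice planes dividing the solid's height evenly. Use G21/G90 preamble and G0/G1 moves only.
Reading the render: the shape is an L-shaped prism: outer 25 × 24 mm, arm thicknesses ≈ 5 mm (horizontal) and 10 mm (vertical), extruded 20 mm in z (dimensions read to the nearest mm from the axis ticks). For the g-code, the solid's height is divided into equal slices at the stated Δz and each level perimeter traced with G1 moves after a G0 lift.

; perimeter-only toolpath
G21 ; units = mm
G90 ; absolute positioning
G28 ; home
; layer 1
G0 Z6.7
G0 X0.0 Y0.0
G1 X25.0 Y0.0
G1 X25.0 Y5.0
G1 X10.0 Y5.0
G1 X10.0 Y24.0
G1 X0.0 Y24.0
G1 X0.0 Y0.0
; layer 2
G0 Z13.3
G0 X0.0 Y0.0
G1 X25.0 Y0.0
G1 X25.0 Y5.0
G1 X10.0 Y5.0
G1 X10.0 Y24.0
G1 X0.0 Y24.0
G1 X0.0 Y0.0
; layer 3
G0 Z20.0
G0 X0.0 Y0.0
G1 X25.0 Y0.0
G1 X25.0 Y5.0
G1 X10.0 Y5.0
G1 X10.0 Y24.0
G1 X0.0 Y24.0
G1 X0.0 Y0.0
M2 ; end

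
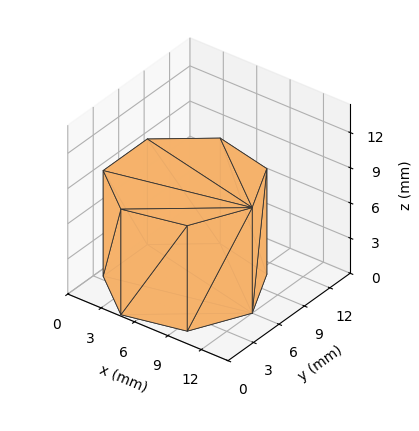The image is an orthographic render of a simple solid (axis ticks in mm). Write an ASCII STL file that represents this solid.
Reading the render: the shape is a regular 7-sided prism (a cylinder approximated with 7 flat sides), circumscribed radius ≈ 6 mm, height ≈ 9 mm (dimensions read to the nearest mm from the axis ticks). For the STL, each face is triangulated and given an outward normal.

solid part
  facet normal 0.0000 0.0000 -1.0000
    outer loop
      vertex 4.66 11.85 0.00
      vertex 9.74 10.69 0.00
      vertex 12.00 6.00 0.00
    endloop
  endfacet
  facet normal 0.0000 0.0000 -1.0000
    outer loop
      vertex 0.59 8.60 0.00
      vertex 4.66 11.85 0.00
      vertex 12.00 6.00 0.00
    endloop
  endfacet
  facet normal 0.0000 0.0000 -1.0000
    outer loop
      vertex 0.59 3.40 0.00
      vertex 0.59 8.60 0.00
      vertex 12.00 6.00 0.00
    endloop
  endfacet
  facet normal 0.0000 0.0000 -1.0000
    outer loop
      vertex 4.66 0.15 0.00
      vertex 0.59 3.40 0.00
      vertex 12.00 6.00 0.00
    endloop
  endfacet
  facet normal 0.0000 0.0000 -1.0000
    outer loop
      vertex 9.74 1.31 0.00
      vertex 4.66 0.15 0.00
      vertex 12.00 6.00 0.00
    endloop
  endfacet
  facet normal 0.0000 0.0000 1.0000
    outer loop
      vertex 12.00 6.00 9.00
      vertex 9.74 10.69 9.00
      vertex 4.66 11.85 9.00
    endloop
  endfacet
  facet normal 0.0000 0.0000 1.0000
    outer loop
      vertex 12.00 6.00 9.00
      vertex 4.66 11.85 9.00
      vertex 0.59 8.60 9.00
    endloop
  endfacet
  facet normal 0.0000 0.0000 1.0000
    outer loop
      vertex 12.00 6.00 9.00
      vertex 0.59 8.60 9.00
      vertex 0.59 3.40 9.00
    endloop
  endfacet
  facet normal 0.0000 0.0000 1.0000
    outer loop
      vertex 12.00 6.00 9.00
      vertex 0.59 3.40 9.00
      vertex 4.66 0.15 9.00
    endloop
  endfacet
  facet normal 0.0000 0.0000 1.0000
    outer loop
      vertex 12.00 6.00 9.00
      vertex 4.66 0.15 9.00
      vertex 9.74 1.31 9.00
    endloop
  endfacet
  facet normal 0.9009 0.4341 0.0000
    outer loop
      vertex 12.00 6.00 0.00
      vertex 9.74 10.69 0.00
      vertex 9.74 10.69 9.00
    endloop
  endfacet
  facet normal 0.9009 0.4341 0.0000
    outer loop
      vertex 12.00 6.00 0.00
      vertex 9.74 10.69 9.00
      vertex 12.00 6.00 9.00
    endloop
  endfacet
  facet normal 0.2226 0.9749 0.0000
    outer loop
      vertex 9.74 10.69 0.00
      vertex 4.66 11.85 0.00
      vertex 4.66 11.85 9.00
    endloop
  endfacet
  facet normal 0.2226 0.9749 0.0000
    outer loop
      vertex 9.74 10.69 0.00
      vertex 4.66 11.85 9.00
      vertex 9.74 10.69 9.00
    endloop
  endfacet
  facet normal -0.6240 0.7814 0.0000
    outer loop
      vertex 4.66 11.85 0.00
      vertex 0.59 8.60 0.00
      vertex 0.59 8.60 9.00
    endloop
  endfacet
  facet normal -0.6240 0.7814 0.0000
    outer loop
      vertex 4.66 11.85 0.00
      vertex 0.59 8.60 9.00
      vertex 4.66 11.85 9.00
    endloop
  endfacet
  facet normal -1.0000 0.0000 0.0000
    outer loop
      vertex 0.59 8.60 0.00
      vertex 0.59 3.40 0.00
      vertex 0.59 3.40 9.00
    endloop
  endfacet
  facet normal -1.0000 0.0000 0.0000
    outer loop
      vertex 0.59 8.60 0.00
      vertex 0.59 3.40 9.00
      vertex 0.59 8.60 9.00
    endloop
  endfacet
  facet normal -0.6240 -0.7814 0.0000
    outer loop
      vertex 0.59 3.40 0.00
      vertex 4.66 0.15 0.00
      vertex 4.66 0.15 9.00
    endloop
  endfacet
  facet normal -0.6240 -0.7814 0.0000
    outer loop
      vertex 0.59 3.40 0.00
      vertex 4.66 0.15 9.00
      vertex 0.59 3.40 9.00
    endloop
  endfacet
  facet normal 0.2226 -0.9749 0.0000
    outer loop
      vertex 4.66 0.15 0.00
      vertex 9.74 1.31 0.00
      vertex 9.74 1.31 9.00
    endloop
  endfacet
  facet normal 0.2226 -0.9749 0.0000
    outer loop
      vertex 4.66 0.15 0.00
      vertex 9.74 1.31 9.00
      vertex 4.66 0.15 9.00
    endloop
  endfacet
  facet normal 0.9009 -0.4341 0.0000
    outer loop
      vertex 9.74 1.31 0.00
      vertex 12.00 6.00 0.00
      vertex 12.00 6.00 9.00
    endloop
  endfacet
  facet normal 0.9009 -0.4341 0.0000
    outer loop
      vertex 9.74 1.31 0.00
      vertex 12.00 6.00 9.00
      vertex 9.74 1.31 9.00
    endloop
  endfacet
endsolid part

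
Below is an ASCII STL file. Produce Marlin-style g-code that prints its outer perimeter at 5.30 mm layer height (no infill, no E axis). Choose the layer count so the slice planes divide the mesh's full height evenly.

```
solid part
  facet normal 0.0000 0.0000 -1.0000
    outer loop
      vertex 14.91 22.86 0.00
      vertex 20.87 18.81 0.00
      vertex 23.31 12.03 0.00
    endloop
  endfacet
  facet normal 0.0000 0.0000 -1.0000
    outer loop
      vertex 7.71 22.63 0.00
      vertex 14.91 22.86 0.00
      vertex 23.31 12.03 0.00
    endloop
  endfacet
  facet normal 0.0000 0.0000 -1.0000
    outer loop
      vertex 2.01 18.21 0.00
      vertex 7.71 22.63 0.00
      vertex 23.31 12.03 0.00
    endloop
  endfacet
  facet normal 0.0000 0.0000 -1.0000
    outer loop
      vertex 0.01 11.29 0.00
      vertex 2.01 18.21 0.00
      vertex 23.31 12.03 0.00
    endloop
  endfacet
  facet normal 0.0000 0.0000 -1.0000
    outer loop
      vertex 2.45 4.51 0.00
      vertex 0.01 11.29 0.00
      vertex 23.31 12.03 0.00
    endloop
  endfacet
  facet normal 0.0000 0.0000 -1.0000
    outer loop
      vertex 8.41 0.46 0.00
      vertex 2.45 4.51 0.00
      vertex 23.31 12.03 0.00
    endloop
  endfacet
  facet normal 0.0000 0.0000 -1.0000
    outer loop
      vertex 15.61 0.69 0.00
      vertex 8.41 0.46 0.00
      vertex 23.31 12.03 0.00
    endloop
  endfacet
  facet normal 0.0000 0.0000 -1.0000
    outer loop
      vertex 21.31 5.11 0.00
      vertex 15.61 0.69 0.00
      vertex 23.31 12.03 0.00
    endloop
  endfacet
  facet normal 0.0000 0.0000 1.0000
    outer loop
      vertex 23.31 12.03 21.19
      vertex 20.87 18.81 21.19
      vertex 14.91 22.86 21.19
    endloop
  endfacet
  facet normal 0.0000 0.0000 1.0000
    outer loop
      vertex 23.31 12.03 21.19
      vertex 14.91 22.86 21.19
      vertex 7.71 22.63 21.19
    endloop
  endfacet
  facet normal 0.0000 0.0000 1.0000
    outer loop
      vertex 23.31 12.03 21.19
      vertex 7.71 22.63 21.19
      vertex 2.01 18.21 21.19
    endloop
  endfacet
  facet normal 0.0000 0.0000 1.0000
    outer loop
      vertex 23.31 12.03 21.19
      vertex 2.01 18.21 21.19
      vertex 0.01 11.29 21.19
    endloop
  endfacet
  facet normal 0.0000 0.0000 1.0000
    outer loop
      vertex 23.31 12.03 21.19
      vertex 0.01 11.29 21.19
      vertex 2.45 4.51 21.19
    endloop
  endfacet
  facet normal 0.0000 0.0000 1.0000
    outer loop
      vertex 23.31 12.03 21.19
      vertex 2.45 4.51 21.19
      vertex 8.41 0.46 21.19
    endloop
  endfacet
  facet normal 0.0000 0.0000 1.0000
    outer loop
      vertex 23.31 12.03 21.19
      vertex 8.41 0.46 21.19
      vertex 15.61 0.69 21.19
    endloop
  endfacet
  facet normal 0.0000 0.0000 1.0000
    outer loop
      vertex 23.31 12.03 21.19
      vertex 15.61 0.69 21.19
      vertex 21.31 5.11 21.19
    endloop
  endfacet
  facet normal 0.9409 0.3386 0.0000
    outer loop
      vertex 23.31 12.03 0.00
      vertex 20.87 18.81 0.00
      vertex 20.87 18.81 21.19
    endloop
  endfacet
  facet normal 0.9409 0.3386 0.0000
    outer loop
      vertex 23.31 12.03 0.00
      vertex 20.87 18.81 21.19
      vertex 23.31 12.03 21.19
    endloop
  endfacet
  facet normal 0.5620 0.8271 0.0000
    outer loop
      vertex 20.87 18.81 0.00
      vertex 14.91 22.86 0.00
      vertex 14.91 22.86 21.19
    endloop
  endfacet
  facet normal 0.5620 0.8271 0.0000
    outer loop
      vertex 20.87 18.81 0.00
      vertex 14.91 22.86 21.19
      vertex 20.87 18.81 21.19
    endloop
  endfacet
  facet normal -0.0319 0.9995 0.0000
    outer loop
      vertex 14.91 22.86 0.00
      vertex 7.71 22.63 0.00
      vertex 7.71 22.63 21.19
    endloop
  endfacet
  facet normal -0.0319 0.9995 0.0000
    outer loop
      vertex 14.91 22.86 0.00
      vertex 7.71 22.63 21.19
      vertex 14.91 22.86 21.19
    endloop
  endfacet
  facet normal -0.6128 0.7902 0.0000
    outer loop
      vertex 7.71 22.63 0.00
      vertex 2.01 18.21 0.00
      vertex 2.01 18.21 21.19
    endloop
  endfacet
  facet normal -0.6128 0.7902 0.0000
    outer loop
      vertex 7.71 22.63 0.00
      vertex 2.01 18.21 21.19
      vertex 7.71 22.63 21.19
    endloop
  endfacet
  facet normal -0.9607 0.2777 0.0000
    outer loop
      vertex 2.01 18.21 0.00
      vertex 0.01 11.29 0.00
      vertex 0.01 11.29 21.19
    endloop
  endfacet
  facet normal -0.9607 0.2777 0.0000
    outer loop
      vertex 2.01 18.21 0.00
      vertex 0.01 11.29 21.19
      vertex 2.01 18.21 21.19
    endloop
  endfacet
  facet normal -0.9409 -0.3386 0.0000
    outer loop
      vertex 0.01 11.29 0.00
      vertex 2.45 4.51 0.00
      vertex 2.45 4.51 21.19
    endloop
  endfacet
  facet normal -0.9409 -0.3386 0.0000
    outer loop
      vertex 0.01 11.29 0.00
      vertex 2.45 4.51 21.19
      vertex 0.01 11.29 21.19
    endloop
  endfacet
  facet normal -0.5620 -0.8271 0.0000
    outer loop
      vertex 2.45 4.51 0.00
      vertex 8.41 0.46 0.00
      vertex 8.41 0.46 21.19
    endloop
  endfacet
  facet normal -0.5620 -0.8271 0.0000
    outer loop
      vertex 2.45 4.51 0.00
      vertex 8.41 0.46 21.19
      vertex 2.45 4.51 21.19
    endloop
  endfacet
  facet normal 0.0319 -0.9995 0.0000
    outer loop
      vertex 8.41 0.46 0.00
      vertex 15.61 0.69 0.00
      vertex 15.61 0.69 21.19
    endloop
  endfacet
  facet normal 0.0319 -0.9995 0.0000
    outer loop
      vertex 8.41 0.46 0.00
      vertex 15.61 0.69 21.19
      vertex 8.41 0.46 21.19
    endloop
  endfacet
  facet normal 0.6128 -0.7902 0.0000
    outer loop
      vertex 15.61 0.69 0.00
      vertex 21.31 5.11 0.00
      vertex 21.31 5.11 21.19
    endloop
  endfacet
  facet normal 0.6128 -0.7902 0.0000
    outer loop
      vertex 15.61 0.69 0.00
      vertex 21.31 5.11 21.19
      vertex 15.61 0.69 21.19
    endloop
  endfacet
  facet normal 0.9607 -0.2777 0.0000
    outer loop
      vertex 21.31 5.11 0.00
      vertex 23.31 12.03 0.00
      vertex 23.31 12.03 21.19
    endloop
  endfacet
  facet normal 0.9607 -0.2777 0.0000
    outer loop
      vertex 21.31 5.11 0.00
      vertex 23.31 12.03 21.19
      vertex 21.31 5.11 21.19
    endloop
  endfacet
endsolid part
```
; perimeter-only toolpath
G21 ; units = mm
G90 ; absolute positioning
G28 ; home
; layer 1
G0 Z5.30
G0 X23.31 Y12.03
G1 X20.87 Y18.81
G1 X14.91 Y22.86
G1 X7.71 Y22.63
G1 X2.01 Y18.21
G1 X0.01 Y11.29
G1 X2.45 Y4.51
G1 X8.41 Y0.46
G1 X15.61 Y0.69
G1 X21.31 Y5.11
G1 X23.31 Y12.03
; layer 2
G0 Z10.60
G0 X23.31 Y12.03
G1 X20.87 Y18.81
G1 X14.91 Y22.86
G1 X7.71 Y22.63
G1 X2.01 Y18.21
G1 X0.01 Y11.29
G1 X2.45 Y4.51
G1 X8.41 Y0.46
G1 X15.61 Y0.69
G1 X21.31 Y5.11
G1 X23.31 Y12.03
; layer 3
G0 Z15.89
G0 X23.31 Y12.03
G1 X20.87 Y18.81
G1 X14.91 Y22.86
G1 X7.71 Y22.63
G1 X2.01 Y18.21
G1 X0.01 Y11.29
G1 X2.45 Y4.51
G1 X8.41 Y0.46
G1 X15.61 Y0.69
G1 X21.31 Y5.11
G1 X23.31 Y12.03
; layer 4
G0 Z21.19
G0 X23.31 Y12.03
G1 X20.87 Y18.81
G1 X14.91 Y22.86
G1 X7.71 Y22.63
G1 X2.01 Y18.21
G1 X0.01 Y11.29
G1 X2.45 Y4.51
G1 X8.41 Y0.46
G1 X15.61 Y0.69
G1 X21.31 Y5.11
G1 X23.31 Y12.03
M2 ; end

The solid is a regular 10-sided prism (a cylinder approximated with 10 flat sides), circumscribed radius ≈ 11.7 mm, height ≈ 21.2 mm. Slicing at Δz = 5.30 mm — 4 equal slices spanning the solid's height, so layer i sits at z = i·h/4 — gives 4 non-empty perimeters. Each is a 10-segment closed polygon; G0 lifts to the layer z and rapids to the start vertex, then G1 traces the edges.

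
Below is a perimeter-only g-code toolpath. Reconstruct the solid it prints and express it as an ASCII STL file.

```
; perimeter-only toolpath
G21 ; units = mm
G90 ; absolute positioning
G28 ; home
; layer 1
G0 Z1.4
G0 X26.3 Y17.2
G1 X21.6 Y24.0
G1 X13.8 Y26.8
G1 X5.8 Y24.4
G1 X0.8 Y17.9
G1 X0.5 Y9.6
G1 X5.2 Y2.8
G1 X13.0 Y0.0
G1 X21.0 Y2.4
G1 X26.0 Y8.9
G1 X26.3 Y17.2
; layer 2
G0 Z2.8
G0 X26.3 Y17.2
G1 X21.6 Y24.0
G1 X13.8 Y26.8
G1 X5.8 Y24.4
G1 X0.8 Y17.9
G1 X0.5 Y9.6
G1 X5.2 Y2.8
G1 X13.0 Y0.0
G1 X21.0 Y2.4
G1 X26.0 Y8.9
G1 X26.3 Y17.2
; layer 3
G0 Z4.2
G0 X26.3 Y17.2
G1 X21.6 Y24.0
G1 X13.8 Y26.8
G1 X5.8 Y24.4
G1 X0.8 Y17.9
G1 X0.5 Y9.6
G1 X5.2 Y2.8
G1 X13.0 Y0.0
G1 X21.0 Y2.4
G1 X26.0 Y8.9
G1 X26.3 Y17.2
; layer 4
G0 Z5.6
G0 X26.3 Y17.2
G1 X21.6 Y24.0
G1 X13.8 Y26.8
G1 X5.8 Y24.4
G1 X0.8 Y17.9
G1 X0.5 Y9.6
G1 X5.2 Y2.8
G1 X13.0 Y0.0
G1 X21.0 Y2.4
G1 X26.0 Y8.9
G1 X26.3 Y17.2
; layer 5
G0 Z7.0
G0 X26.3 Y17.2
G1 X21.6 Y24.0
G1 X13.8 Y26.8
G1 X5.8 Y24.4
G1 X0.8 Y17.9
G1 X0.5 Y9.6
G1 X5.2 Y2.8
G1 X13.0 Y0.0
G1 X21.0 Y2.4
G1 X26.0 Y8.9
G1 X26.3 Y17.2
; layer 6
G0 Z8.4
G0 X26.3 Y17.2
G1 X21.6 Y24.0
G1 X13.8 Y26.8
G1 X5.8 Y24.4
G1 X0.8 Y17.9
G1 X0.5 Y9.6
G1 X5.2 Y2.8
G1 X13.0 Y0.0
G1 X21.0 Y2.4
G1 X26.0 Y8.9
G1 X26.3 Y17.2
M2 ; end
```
solid part
  facet normal 0.0000 0.0000 -1.0000
    outer loop
      vertex 13.8 26.8 0.0
      vertex 21.6 24.0 0.0
      vertex 26.3 17.2 0.0
    endloop
  endfacet
  facet normal 0.0000 0.0000 -1.0000
    outer loop
      vertex 5.8 24.4 0.0
      vertex 13.8 26.8 0.0
      vertex 26.3 17.2 0.0
    endloop
  endfacet
  facet normal 0.0000 0.0000 -1.0000
    outer loop
      vertex 0.8 17.9 0.0
      vertex 5.8 24.4 0.0
      vertex 26.3 17.2 0.0
    endloop
  endfacet
  facet normal 0.0000 0.0000 -1.0000
    outer loop
      vertex 0.5 9.6 0.0
      vertex 0.8 17.9 0.0
      vertex 26.3 17.2 0.0
    endloop
  endfacet
  facet normal 0.0000 0.0000 -1.0000
    outer loop
      vertex 5.2 2.8 0.0
      vertex 0.5 9.6 0.0
      vertex 26.3 17.2 0.0
    endloop
  endfacet
  facet normal 0.0000 0.0000 -1.0000
    outer loop
      vertex 13.0 0.0 0.0
      vertex 5.2 2.8 0.0
      vertex 26.3 17.2 0.0
    endloop
  endfacet
  facet normal 0.0000 0.0000 -1.0000
    outer loop
      vertex 21.0 2.4 0.0
      vertex 13.0 0.0 0.0
      vertex 26.3 17.2 0.0
    endloop
  endfacet
  facet normal 0.0000 0.0000 -1.0000
    outer loop
      vertex 26.0 8.9 0.0
      vertex 21.0 2.4 0.0
      vertex 26.3 17.2 0.0
    endloop
  endfacet
  facet normal 0.0000 0.0000 1.0000
    outer loop
      vertex 26.3 17.2 8.4
      vertex 21.6 24.0 8.4
      vertex 13.8 26.8 8.4
    endloop
  endfacet
  facet normal 0.0000 0.0000 1.0000
    outer loop
      vertex 26.3 17.2 8.4
      vertex 13.8 26.8 8.4
      vertex 5.8 24.4 8.4
    endloop
  endfacet
  facet normal 0.0000 0.0000 1.0000
    outer loop
      vertex 26.3 17.2 8.4
      vertex 5.8 24.4 8.4
      vertex 0.8 17.9 8.4
    endloop
  endfacet
  facet normal 0.0000 0.0000 1.0000
    outer loop
      vertex 26.3 17.2 8.4
      vertex 0.8 17.9 8.4
      vertex 0.5 9.6 8.4
    endloop
  endfacet
  facet normal 0.0000 0.0000 1.0000
    outer loop
      vertex 26.3 17.2 8.4
      vertex 0.5 9.6 8.4
      vertex 5.2 2.8 8.4
    endloop
  endfacet
  facet normal 0.0000 0.0000 1.0000
    outer loop
      vertex 26.3 17.2 8.4
      vertex 5.2 2.8 8.4
      vertex 13.0 0.0 8.4
    endloop
  endfacet
  facet normal 0.0000 0.0000 1.0000
    outer loop
      vertex 26.3 17.2 8.4
      vertex 13.0 0.0 8.4
      vertex 21.0 2.4 8.4
    endloop
  endfacet
  facet normal 0.0000 0.0000 1.0000
    outer loop
      vertex 26.3 17.2 8.4
      vertex 21.0 2.4 8.4
      vertex 26.0 8.9 8.4
    endloop
  endfacet
  facet normal 0.8226 0.5686 0.0000
    outer loop
      vertex 26.3 17.2 0.0
      vertex 21.6 24.0 0.0
      vertex 21.6 24.0 8.4
    endloop
  endfacet
  facet normal 0.8226 0.5686 0.0000
    outer loop
      vertex 26.3 17.2 0.0
      vertex 21.6 24.0 8.4
      vertex 26.3 17.2 8.4
    endloop
  endfacet
  facet normal 0.3379 0.9412 0.0000
    outer loop
      vertex 21.6 24.0 0.0
      vertex 13.8 26.8 0.0
      vertex 13.8 26.8 8.4
    endloop
  endfacet
  facet normal 0.3379 0.9412 0.0000
    outer loop
      vertex 21.6 24.0 0.0
      vertex 13.8 26.8 8.4
      vertex 21.6 24.0 8.4
    endloop
  endfacet
  facet normal -0.2873 0.9578 0.0000
    outer loop
      vertex 13.8 26.8 0.0
      vertex 5.8 24.4 0.0
      vertex 5.8 24.4 8.4
    endloop
  endfacet
  facet normal -0.2873 0.9578 0.0000
    outer loop
      vertex 13.8 26.8 0.0
      vertex 5.8 24.4 8.4
      vertex 13.8 26.8 8.4
    endloop
  endfacet
  facet normal -0.7926 0.6097 0.0000
    outer loop
      vertex 5.8 24.4 0.0
      vertex 0.8 17.9 0.0
      vertex 0.8 17.9 8.4
    endloop
  endfacet
  facet normal -0.7926 0.6097 0.0000
    outer loop
      vertex 5.8 24.4 0.0
      vertex 0.8 17.9 8.4
      vertex 5.8 24.4 8.4
    endloop
  endfacet
  facet normal -0.9993 0.0361 0.0000
    outer loop
      vertex 0.8 17.9 0.0
      vertex 0.5 9.6 0.0
      vertex 0.5 9.6 8.4
    endloop
  endfacet
  facet normal -0.9993 0.0361 0.0000
    outer loop
      vertex 0.8 17.9 0.0
      vertex 0.5 9.6 8.4
      vertex 0.8 17.9 8.4
    endloop
  endfacet
  facet normal -0.8226 -0.5686 0.0000
    outer loop
      vertex 0.5 9.6 0.0
      vertex 5.2 2.8 0.0
      vertex 5.2 2.8 8.4
    endloop
  endfacet
  facet normal -0.8226 -0.5686 0.0000
    outer loop
      vertex 0.5 9.6 0.0
      vertex 5.2 2.8 8.4
      vertex 0.5 9.6 8.4
    endloop
  endfacet
  facet normal -0.3379 -0.9412 0.0000
    outer loop
      vertex 5.2 2.8 0.0
      vertex 13.0 0.0 0.0
      vertex 13.0 0.0 8.4
    endloop
  endfacet
  facet normal -0.3379 -0.9412 0.0000
    outer loop
      vertex 5.2 2.8 0.0
      vertex 13.0 0.0 8.4
      vertex 5.2 2.8 8.4
    endloop
  endfacet
  facet normal 0.2873 -0.9578 0.0000
    outer loop
      vertex 13.0 0.0 0.0
      vertex 21.0 2.4 0.0
      vertex 21.0 2.4 8.4
    endloop
  endfacet
  facet normal 0.2873 -0.9578 0.0000
    outer loop
      vertex 13.0 0.0 0.0
      vertex 21.0 2.4 8.4
      vertex 13.0 0.0 8.4
    endloop
  endfacet
  facet normal 0.7926 -0.6097 0.0000
    outer loop
      vertex 21.0 2.4 0.0
      vertex 26.0 8.9 0.0
      vertex 26.0 8.9 8.4
    endloop
  endfacet
  facet normal 0.7926 -0.6097 0.0000
    outer loop
      vertex 21.0 2.4 0.0
      vertex 26.0 8.9 8.4
      vertex 21.0 2.4 8.4
    endloop
  endfacet
  facet normal 0.9993 -0.0361 0.0000
    outer loop
      vertex 26.0 8.9 0.0
      vertex 26.3 17.2 0.0
      vertex 26.3 17.2 8.4
    endloop
  endfacet
  facet normal 0.9993 -0.0361 0.0000
    outer loop
      vertex 26.0 8.9 0.0
      vertex 26.3 17.2 8.4
      vertex 26.0 8.9 8.4
    endloop
  endfacet
endsolid part

The G0 Z moves step by Δz≈1.4 mm. Every layer's G1 loop is the same polygon, so the solid is a straight extrusion of it from z=0 to z≈8.4. Closing with flat bottom and top caps and triangulating gives 36 facets — a regular 10-sided prism (a cylinder approximated with 10 flat sides), circumscribed radius ≈ 13.4 mm, height ≈ 8.4 mm.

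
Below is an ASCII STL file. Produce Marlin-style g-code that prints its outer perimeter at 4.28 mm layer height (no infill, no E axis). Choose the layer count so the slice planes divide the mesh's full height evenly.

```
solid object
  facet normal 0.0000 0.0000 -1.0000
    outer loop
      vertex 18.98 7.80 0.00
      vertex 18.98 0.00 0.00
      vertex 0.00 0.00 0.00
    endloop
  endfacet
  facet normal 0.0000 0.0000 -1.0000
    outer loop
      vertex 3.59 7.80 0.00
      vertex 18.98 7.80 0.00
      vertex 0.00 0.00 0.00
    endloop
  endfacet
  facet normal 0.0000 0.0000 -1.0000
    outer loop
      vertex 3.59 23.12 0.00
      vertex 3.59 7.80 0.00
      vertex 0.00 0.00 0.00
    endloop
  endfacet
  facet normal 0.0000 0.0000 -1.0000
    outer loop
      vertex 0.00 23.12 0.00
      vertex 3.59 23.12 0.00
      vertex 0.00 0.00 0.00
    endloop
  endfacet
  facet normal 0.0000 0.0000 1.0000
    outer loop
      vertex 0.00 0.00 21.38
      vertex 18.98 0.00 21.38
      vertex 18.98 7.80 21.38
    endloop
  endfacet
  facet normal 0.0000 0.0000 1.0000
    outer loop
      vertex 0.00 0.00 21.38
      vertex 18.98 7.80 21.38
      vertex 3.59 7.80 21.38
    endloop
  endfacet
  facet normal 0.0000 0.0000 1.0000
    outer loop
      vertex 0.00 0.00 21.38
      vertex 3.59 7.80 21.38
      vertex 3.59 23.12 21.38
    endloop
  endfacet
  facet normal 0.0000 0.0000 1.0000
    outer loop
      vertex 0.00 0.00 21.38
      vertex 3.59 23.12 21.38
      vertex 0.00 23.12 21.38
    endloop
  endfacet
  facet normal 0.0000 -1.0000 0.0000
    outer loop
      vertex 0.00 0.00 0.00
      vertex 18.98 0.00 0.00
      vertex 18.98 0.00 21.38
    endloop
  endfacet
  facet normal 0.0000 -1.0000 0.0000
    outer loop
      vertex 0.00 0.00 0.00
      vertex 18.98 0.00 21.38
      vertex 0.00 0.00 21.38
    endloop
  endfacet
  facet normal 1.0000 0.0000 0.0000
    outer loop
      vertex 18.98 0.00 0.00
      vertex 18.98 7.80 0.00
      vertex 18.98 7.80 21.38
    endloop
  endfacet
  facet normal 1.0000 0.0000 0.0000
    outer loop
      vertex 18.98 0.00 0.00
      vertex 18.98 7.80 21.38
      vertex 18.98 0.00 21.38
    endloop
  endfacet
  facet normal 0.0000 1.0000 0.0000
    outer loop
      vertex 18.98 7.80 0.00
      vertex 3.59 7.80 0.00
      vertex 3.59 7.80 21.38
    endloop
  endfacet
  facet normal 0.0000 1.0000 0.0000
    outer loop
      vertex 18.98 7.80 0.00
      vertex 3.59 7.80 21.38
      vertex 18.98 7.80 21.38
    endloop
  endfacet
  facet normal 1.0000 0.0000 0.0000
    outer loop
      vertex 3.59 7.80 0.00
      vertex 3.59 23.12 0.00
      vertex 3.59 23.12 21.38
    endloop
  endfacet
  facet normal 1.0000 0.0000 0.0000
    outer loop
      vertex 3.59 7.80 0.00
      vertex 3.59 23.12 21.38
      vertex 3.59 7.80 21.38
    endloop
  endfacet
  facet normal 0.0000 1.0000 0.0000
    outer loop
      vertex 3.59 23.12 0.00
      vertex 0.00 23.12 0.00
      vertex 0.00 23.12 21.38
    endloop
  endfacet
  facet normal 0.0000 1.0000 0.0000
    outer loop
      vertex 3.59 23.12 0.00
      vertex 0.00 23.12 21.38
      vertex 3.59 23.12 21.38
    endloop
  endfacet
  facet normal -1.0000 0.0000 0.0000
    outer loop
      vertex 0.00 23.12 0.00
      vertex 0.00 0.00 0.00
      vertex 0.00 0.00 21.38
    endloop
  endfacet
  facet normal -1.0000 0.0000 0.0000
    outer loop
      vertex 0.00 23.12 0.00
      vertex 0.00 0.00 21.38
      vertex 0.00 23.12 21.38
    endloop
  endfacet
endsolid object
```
; perimeter-only toolpath
G21 ; units = mm
G90 ; absolute positioning
G28 ; home
; layer 1
G0 Z4.28
G0 X0.00 Y0.00
G1 X18.98 Y0.00
G1 X18.98 Y7.80
G1 X3.59 Y7.80
G1 X3.59 Y23.12
G1 X0.00 Y23.12
G1 X0.00 Y0.00
; layer 2
G0 Z8.55
G0 X0.00 Y0.00
G1 X18.98 Y0.00
G1 X18.98 Y7.80
G1 X3.59 Y7.80
G1 X3.59 Y23.12
G1 X0.00 Y23.12
G1 X0.00 Y0.00
; layer 3
G0 Z12.83
G0 X0.00 Y0.00
G1 X18.98 Y0.00
G1 X18.98 Y7.80
G1 X3.59 Y7.80
G1 X3.59 Y23.12
G1 X0.00 Y23.12
G1 X0.00 Y0.00
; layer 4
G0 Z17.10
G0 X0.00 Y0.00
G1 X18.98 Y0.00
G1 X18.98 Y7.80
G1 X3.59 Y7.80
G1 X3.59 Y23.12
G1 X0.00 Y23.12
G1 X0.00 Y0.00
; layer 5
G0 Z21.38
G0 X0.00 Y0.00
G1 X18.98 Y0.00
G1 X18.98 Y7.80
G1 X3.59 Y7.80
G1 X3.59 Y23.12
G1 X0.00 Y23.12
G1 X0.00 Y0.00
M2 ; end

The solid is an L-shaped prism: outer 19 × 23.1 mm, arm thicknesses ≈ 7.8 mm (horizontal) and 3.59 mm (vertical), extruded 21.4 mm in z. Slicing at Δz = 4.28 mm — 5 equal slices spanning the solid's height, so layer i sits at z = i·h/5 — gives 5 non-empty perimeters. Each is a 6-segment closed polygon; G0 lifts to the layer z and rapids to the start vertex, then G1 traces the edges.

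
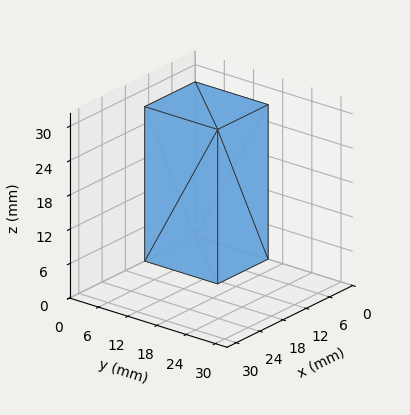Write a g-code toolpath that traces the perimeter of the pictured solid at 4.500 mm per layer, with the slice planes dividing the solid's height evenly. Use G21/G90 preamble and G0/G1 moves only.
Reading the render: the shape is a rectangular box, roughly 13 × 15 mm footprint and 27 mm tall (dimensions read to the nearest mm from the axis ticks). For the g-code, the solid's height is divided into equal slices at the stated Δz and each level perimeter traced with G1 moves after a G0 lift.

; perimeter-only toolpath
G21 ; units = mm
G90 ; absolute positioning
G28 ; home
; layer 1
G0 Z4.500
G0 X0.000 Y0.000
G1 X13.000 Y0.000
G1 X13.000 Y15.000
G1 X0.000 Y15.000
G1 X0.000 Y0.000
; layer 2
G0 Z9.000
G0 X0.000 Y0.000
G1 X13.000 Y0.000
G1 X13.000 Y15.000
G1 X0.000 Y15.000
G1 X0.000 Y0.000
; layer 3
G0 Z13.500
G0 X0.000 Y0.000
G1 X13.000 Y0.000
G1 X13.000 Y15.000
G1 X0.000 Y15.000
G1 X0.000 Y0.000
; layer 4
G0 Z18.000
G0 X0.000 Y0.000
G1 X13.000 Y0.000
G1 X13.000 Y15.000
G1 X0.000 Y15.000
G1 X0.000 Y0.000
; layer 5
G0 Z22.500
G0 X0.000 Y0.000
G1 X13.000 Y0.000
G1 X13.000 Y15.000
G1 X0.000 Y15.000
G1 X0.000 Y0.000
; layer 6
G0 Z27.000
G0 X0.000 Y0.000
G1 X13.000 Y0.000
G1 X13.000 Y15.000
G1 X0.000 Y15.000
G1 X0.000 Y0.000
M2 ; end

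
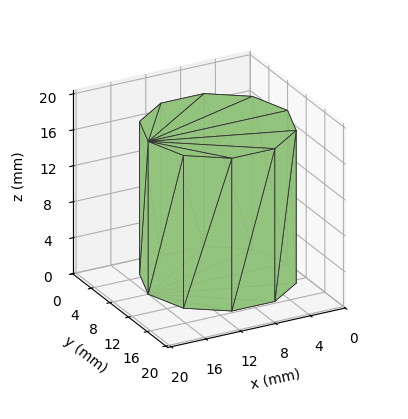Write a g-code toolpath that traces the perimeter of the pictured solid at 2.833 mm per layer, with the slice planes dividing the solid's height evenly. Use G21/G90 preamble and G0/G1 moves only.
Reading the render: the shape is a regular 10-sided prism (a cylinder approximated with 10 flat sides), circumscribed radius ≈ 8 mm, height ≈ 17 mm (dimensions read to the nearest mm from the axis ticks). For the g-code, the solid's height is divided into equal slices at the stated Δz and each level perimeter traced with G1 moves after a G0 lift.

; perimeter-only toolpath
G21 ; units = mm
G90 ; absolute positioning
G28 ; home
; layer 1
G0 Z2.833
G0 X16.000 Y8.000
G1 X14.472 Y12.702
G1 X10.472 Y15.608
G1 X5.528 Y15.608
G1 X1.528 Y12.702
G1 X0.000 Y8.000
G1 X1.528 Y3.298
G1 X5.528 Y0.392
G1 X10.472 Y0.392
G1 X14.472 Y3.298
G1 X16.000 Y8.000
; layer 2
G0 Z5.667
G0 X16.000 Y8.000
G1 X14.472 Y12.702
G1 X10.472 Y15.608
G1 X5.528 Y15.608
G1 X1.528 Y12.702
G1 X0.000 Y8.000
G1 X1.528 Y3.298
G1 X5.528 Y0.392
G1 X10.472 Y0.392
G1 X14.472 Y3.298
G1 X16.000 Y8.000
; layer 3
G0 Z8.500
G0 X16.000 Y8.000
G1 X14.472 Y12.702
G1 X10.472 Y15.608
G1 X5.528 Y15.608
G1 X1.528 Y12.702
G1 X0.000 Y8.000
G1 X1.528 Y3.298
G1 X5.528 Y0.392
G1 X10.472 Y0.392
G1 X14.472 Y3.298
G1 X16.000 Y8.000
; layer 4
G0 Z11.333
G0 X16.000 Y8.000
G1 X14.472 Y12.702
G1 X10.472 Y15.608
G1 X5.528 Y15.608
G1 X1.528 Y12.702
G1 X0.000 Y8.000
G1 X1.528 Y3.298
G1 X5.528 Y0.392
G1 X10.472 Y0.392
G1 X14.472 Y3.298
G1 X16.000 Y8.000
; layer 5
G0 Z14.167
G0 X16.000 Y8.000
G1 X14.472 Y12.702
G1 X10.472 Y15.608
G1 X5.528 Y15.608
G1 X1.528 Y12.702
G1 X0.000 Y8.000
G1 X1.528 Y3.298
G1 X5.528 Y0.392
G1 X10.472 Y0.392
G1 X14.472 Y3.298
G1 X16.000 Y8.000
; layer 6
G0 Z17.000
G0 X16.000 Y8.000
G1 X14.472 Y12.702
G1 X10.472 Y15.608
G1 X5.528 Y15.608
G1 X1.528 Y12.702
G1 X0.000 Y8.000
G1 X1.528 Y3.298
G1 X5.528 Y0.392
G1 X10.472 Y0.392
G1 X14.472 Y3.298
G1 X16.000 Y8.000
M2 ; end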